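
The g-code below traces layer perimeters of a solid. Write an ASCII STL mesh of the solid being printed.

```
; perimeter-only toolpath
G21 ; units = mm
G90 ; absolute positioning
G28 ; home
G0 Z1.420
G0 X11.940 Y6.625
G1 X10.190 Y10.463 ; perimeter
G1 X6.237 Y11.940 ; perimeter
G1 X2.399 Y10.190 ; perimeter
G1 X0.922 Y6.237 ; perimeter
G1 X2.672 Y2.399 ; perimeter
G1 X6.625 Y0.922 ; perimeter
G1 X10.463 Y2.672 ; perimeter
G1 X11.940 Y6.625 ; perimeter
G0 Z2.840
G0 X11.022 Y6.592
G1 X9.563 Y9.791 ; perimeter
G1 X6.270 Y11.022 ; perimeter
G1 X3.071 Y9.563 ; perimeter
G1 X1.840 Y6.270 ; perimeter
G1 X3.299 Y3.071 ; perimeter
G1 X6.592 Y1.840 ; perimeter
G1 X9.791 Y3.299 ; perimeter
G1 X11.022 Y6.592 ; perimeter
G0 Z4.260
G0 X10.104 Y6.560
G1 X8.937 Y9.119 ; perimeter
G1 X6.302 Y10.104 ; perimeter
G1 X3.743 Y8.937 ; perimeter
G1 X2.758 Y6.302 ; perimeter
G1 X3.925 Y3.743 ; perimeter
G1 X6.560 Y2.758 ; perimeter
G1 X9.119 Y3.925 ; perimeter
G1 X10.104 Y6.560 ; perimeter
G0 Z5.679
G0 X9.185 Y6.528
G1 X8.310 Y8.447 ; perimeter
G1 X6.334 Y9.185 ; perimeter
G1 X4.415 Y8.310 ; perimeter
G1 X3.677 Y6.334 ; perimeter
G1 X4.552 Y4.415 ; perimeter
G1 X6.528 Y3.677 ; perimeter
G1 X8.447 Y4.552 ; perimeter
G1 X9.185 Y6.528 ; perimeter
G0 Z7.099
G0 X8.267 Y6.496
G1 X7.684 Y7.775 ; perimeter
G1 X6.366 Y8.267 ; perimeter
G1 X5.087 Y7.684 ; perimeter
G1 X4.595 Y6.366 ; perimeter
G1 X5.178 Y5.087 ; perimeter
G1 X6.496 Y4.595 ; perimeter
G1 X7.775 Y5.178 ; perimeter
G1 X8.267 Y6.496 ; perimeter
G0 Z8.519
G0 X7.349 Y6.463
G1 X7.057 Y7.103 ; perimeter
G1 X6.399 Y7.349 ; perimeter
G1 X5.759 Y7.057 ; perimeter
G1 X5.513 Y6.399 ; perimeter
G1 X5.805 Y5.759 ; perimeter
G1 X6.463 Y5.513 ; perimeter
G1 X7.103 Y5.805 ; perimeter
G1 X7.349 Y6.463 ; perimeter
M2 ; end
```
solid part
  facet normal 0.0000 0.0000 -1.0000
    outer loop
      vertex 6.205 12.858 0.000
      vertex 10.816 11.135 0.000
      vertex 12.858 6.657 0.000
    endloop
  endfacet
  facet normal 0.0000 0.0000 -1.0000
    outer loop
      vertex 1.727 10.816 0.000
      vertex 6.205 12.858 0.000
      vertex 12.858 6.657 0.000
    endloop
  endfacet
  facet normal 0.0000 0.0000 -1.0000
    outer loop
      vertex 0.004 6.205 0.000
      vertex 1.727 10.816 0.000
      vertex 12.858 6.657 0.000
    endloop
  endfacet
  facet normal 0.0000 0.0000 -1.0000
    outer loop
      vertex 2.046 1.727 0.000
      vertex 0.004 6.205 0.000
      vertex 12.858 6.657 0.000
    endloop
  endfacet
  facet normal 0.0000 0.0000 -1.0000
    outer loop
      vertex 6.657 0.004 0.000
      vertex 2.046 1.727 0.000
      vertex 12.858 6.657 0.000
    endloop
  endfacet
  facet normal 0.0000 0.0000 -1.0000
    outer loop
      vertex 11.135 2.046 0.000
      vertex 6.657 0.004 0.000
      vertex 12.858 6.657 0.000
    endloop
  endfacet
  facet normal 0.7810 0.3561 0.5131
    outer loop
      vertex 12.858 6.657 0.000
      vertex 10.816 11.135 0.000
      vertex 6.431 6.431 9.939
    endloop
  endfacet
  facet normal 0.3004 0.8040 0.5131
    outer loop
      vertex 10.816 11.135 0.000
      vertex 6.205 12.858 0.000
      vertex 6.431 6.431 9.939
    endloop
  endfacet
  facet normal -0.3561 0.7810 0.5131
    outer loop
      vertex 6.205 12.858 0.000
      vertex 1.727 10.816 0.000
      vertex 6.431 6.431 9.939
    endloop
  endfacet
  facet normal -0.8040 0.3004 0.5131
    outer loop
      vertex 1.727 10.816 0.000
      vertex 0.004 6.205 0.000
      vertex 6.431 6.431 9.939
    endloop
  endfacet
  facet normal -0.7810 -0.3561 0.5131
    outer loop
      vertex 0.004 6.205 0.000
      vertex 2.046 1.727 0.000
      vertex 6.431 6.431 9.939
    endloop
  endfacet
  facet normal -0.3004 -0.8040 0.5131
    outer loop
      vertex 2.046 1.727 0.000
      vertex 6.657 0.004 0.000
      vertex 6.431 6.431 9.939
    endloop
  endfacet
  facet normal 0.3561 -0.7810 0.5131
    outer loop
      vertex 6.657 0.004 0.000
      vertex 11.135 2.046 0.000
      vertex 6.431 6.431 9.939
    endloop
  endfacet
  facet normal 0.8040 -0.3004 0.5131
    outer loop
      vertex 11.135 2.046 0.000
      vertex 12.858 6.657 0.000
      vertex 6.431 6.431 9.939
    endloop
  endfacet
endsolid part

The G0 Z moves step by Δz≈1.420 mm. The G1 loops shrink linearly with z, so the solid tapers from its base footprint up to z≈9.94. Closing with a flat bottom cap and the tapered top and triangulating gives 14 facets — a regular 8-sided pyramid, base circumscribed radius ≈ 6.43 mm, apex at z ≈ 9.94 mm.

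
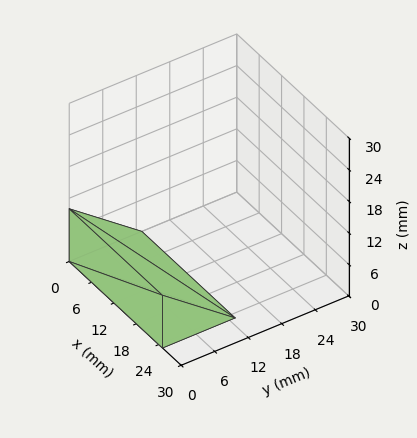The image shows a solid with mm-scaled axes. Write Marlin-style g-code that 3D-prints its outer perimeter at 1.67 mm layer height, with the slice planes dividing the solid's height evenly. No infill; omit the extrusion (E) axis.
Reading the render: the shape is a wedge (ramp): 25 × 13 mm base, rising to 10 mm along the y=0 edge and sloping linearly to z=0 at y=13 (dimensions read to the nearest mm from the axis ticks). For the g-code, the solid's height is divided into equal slices at the stated Δz and each level perimeter traced with G1 moves after a G0 lift.

; perimeter-only toolpath
G21 ; units = mm
G90 ; absolute positioning
G28 ; home
; layer 1
G0 Z1.67
G0 X0.00 Y0.00
G1 X25.00 Y0.00
G1 X25.00 Y10.83
G1 X0.00 Y10.83
G1 X0.00 Y0.00
; layer 2
G0 Z3.33
G0 X0.00 Y0.00
G1 X25.00 Y0.00
G1 X25.00 Y8.67
G1 X0.00 Y8.67
G1 X0.00 Y0.00
; layer 3
G0 Z5.00
G0 X0.00 Y0.00
G1 X25.00 Y0.00
G1 X25.00 Y6.50
G1 X0.00 Y6.50
G1 X0.00 Y0.00
; layer 4
G0 Z6.67
G0 X0.00 Y0.00
G1 X25.00 Y0.00
G1 X25.00 Y4.33
G1 X0.00 Y4.33
G1 X0.00 Y0.00
; layer 5
G0 Z8.33
G0 X0.00 Y0.00
G1 X25.00 Y0.00
G1 X25.00 Y2.17
G1 X0.00 Y2.17
G1 X0.00 Y0.00
M2 ; end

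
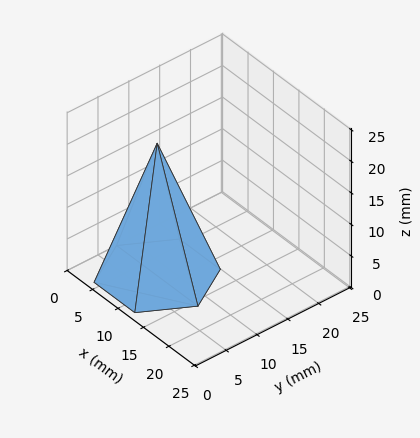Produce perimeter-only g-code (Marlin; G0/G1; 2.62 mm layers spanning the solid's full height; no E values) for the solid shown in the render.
Reading the render: the shape is a regular 6-sided pyramid, base circumscribed radius ≈ 8 mm, apex at z ≈ 21 mm (dimensions read to the nearest mm from the axis ticks). For the g-code, the solid's height is divided into equal slices at the stated Δz and each level perimeter traced with G1 moves after a G0 lift.

; perimeter-only toolpath
G21 ; units = mm
G90 ; absolute positioning
G28 ; home
; layer 1
G0 Z2.62
G0 X15.00 Y8.00
G1 X11.50 Y14.06
G1 X4.50 Y14.06
G1 X1.00 Y8.00
G1 X4.50 Y1.94
G1 X11.50 Y1.94
G1 X15.00 Y8.00
; layer 2
G0 Z5.25
G0 X14.00 Y8.00
G1 X11.00 Y13.20
G1 X5.00 Y13.20
G1 X2.00 Y8.00
G1 X5.00 Y2.80
G1 X11.00 Y2.80
G1 X14.00 Y8.00
; layer 3
G0 Z7.88
G0 X13.00 Y8.00
G1 X10.50 Y12.33
G1 X5.50 Y12.33
G1 X3.00 Y8.00
G1 X5.50 Y3.67
G1 X10.50 Y3.67
G1 X13.00 Y8.00
; layer 4
G0 Z10.50
G0 X12.00 Y8.00
G1 X10.00 Y11.46
G1 X6.00 Y11.46
G1 X4.00 Y8.00
G1 X6.00 Y4.54
G1 X10.00 Y4.54
G1 X12.00 Y8.00
; layer 5
G0 Z13.12
G0 X11.00 Y8.00
G1 X9.50 Y10.60
G1 X6.50 Y10.60
G1 X5.00 Y8.00
G1 X6.50 Y5.40
G1 X9.50 Y5.40
G1 X11.00 Y8.00
; layer 6
G0 Z15.75
G0 X10.00 Y8.00
G1 X9.00 Y9.73
G1 X7.00 Y9.73
G1 X6.00 Y8.00
G1 X7.00 Y6.27
G1 X9.00 Y6.27
G1 X10.00 Y8.00
; layer 7
G0 Z18.38
G0 X9.00 Y8.00
G1 X8.50 Y8.87
G1 X7.50 Y8.87
G1 X7.00 Y8.00
G1 X7.50 Y7.13
G1 X8.50 Y7.13
G1 X9.00 Y8.00
M2 ; end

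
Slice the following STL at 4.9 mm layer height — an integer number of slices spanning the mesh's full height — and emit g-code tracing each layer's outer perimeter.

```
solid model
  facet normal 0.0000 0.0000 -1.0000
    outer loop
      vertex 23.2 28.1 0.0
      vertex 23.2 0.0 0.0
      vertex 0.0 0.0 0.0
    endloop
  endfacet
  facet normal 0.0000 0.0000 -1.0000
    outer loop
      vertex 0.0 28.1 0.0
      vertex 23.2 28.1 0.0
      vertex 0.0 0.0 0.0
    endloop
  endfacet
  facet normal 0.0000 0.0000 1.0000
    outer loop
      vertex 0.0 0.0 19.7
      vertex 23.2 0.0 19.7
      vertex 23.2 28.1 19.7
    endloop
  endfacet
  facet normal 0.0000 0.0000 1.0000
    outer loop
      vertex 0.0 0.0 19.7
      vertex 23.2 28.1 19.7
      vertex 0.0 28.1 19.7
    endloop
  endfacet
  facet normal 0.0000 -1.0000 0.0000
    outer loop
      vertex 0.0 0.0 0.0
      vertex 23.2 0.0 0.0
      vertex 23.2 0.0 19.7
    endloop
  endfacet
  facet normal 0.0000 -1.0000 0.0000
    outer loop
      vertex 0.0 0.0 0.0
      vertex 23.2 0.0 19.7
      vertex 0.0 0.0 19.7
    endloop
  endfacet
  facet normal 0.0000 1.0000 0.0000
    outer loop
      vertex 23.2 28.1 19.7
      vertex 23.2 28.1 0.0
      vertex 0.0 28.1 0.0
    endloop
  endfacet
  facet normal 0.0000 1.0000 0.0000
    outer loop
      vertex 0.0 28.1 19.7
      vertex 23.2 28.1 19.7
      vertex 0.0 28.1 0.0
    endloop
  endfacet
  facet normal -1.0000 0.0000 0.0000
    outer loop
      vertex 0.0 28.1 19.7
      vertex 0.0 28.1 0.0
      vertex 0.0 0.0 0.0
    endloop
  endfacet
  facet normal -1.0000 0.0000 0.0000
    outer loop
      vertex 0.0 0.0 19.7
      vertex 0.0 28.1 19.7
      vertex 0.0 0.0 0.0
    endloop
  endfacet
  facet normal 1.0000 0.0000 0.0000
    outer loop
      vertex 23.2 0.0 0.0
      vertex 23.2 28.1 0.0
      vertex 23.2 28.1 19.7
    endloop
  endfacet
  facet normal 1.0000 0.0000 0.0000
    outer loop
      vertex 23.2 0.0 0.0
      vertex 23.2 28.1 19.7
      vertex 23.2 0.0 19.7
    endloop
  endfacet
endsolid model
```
; perimeter-only toolpath
G21 ; units = mm
G90 ; absolute positioning
G28 ; home
; layer 1
G0 Z4.9
G0 X0.0 Y0.0
G1 X23.2 Y0.0
G1 X23.2 Y28.1
G1 X0.0 Y28.1
G1 X0.0 Y0.0
; layer 2
G0 Z9.8
G0 X0.0 Y0.0
G1 X23.2 Y0.0
G1 X23.2 Y28.1
G1 X0.0 Y28.1
G1 X0.0 Y0.0
; layer 3
G0 Z14.8
G0 X0.0 Y0.0
G1 X23.2 Y0.0
G1 X23.2 Y28.1
G1 X0.0 Y28.1
G1 X0.0 Y0.0
; layer 4
G0 Z19.7
G0 X0.0 Y0.0
G1 X23.2 Y0.0
G1 X23.2 Y28.1
G1 X0.0 Y28.1
G1 X0.0 Y0.0
M2 ; end

The solid is a rectangular box, roughly 23.2 × 28.1 mm footprint and 19.7 mm tall. Slicing at Δz = 4.9 mm — 4 equal slices spanning the solid's height, so layer i sits at z = i·h/4 — gives 4 non-empty perimeters. Each is a 4-segment closed polygon; G0 lifts to the layer z and rapids to the start vertex, then G1 traces the edges.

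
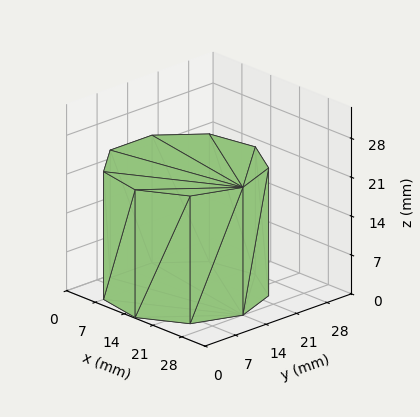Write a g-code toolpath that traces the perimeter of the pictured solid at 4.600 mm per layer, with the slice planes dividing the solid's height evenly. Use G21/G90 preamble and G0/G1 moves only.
Reading the render: the shape is a regular 9-sided prism (a cylinder approximated with 9 flat sides), circumscribed radius ≈ 14 mm, height ≈ 23 mm (dimensions read to the nearest mm from the axis ticks). For the g-code, the solid's height is divided into equal slices at the stated Δz and each level perimeter traced with G1 moves after a G0 lift.

; perimeter-only toolpath
G21 ; units = mm
G90 ; absolute positioning
G28 ; home
; layer 1
G0 Z4.600
G0 X28.000 Y14.000
G1 X24.725 Y22.999
G1 X16.431 Y27.787
G1 X7.000 Y26.124
G1 X0.844 Y18.788
G1 X0.844 Y9.212
G1 X7.000 Y1.876
G1 X16.431 Y0.213
G1 X24.725 Y5.001
G1 X28.000 Y14.000
; layer 2
G0 Z9.200
G0 X28.000 Y14.000
G1 X24.725 Y22.999
G1 X16.431 Y27.787
G1 X7.000 Y26.124
G1 X0.844 Y18.788
G1 X0.844 Y9.212
G1 X7.000 Y1.876
G1 X16.431 Y0.213
G1 X24.725 Y5.001
G1 X28.000 Y14.000
; layer 3
G0 Z13.800
G0 X28.000 Y14.000
G1 X24.725 Y22.999
G1 X16.431 Y27.787
G1 X7.000 Y26.124
G1 X0.844 Y18.788
G1 X0.844 Y9.212
G1 X7.000 Y1.876
G1 X16.431 Y0.213
G1 X24.725 Y5.001
G1 X28.000 Y14.000
; layer 4
G0 Z18.400
G0 X28.000 Y14.000
G1 X24.725 Y22.999
G1 X16.431 Y27.787
G1 X7.000 Y26.124
G1 X0.844 Y18.788
G1 X0.844 Y9.212
G1 X7.000 Y1.876
G1 X16.431 Y0.213
G1 X24.725 Y5.001
G1 X28.000 Y14.000
; layer 5
G0 Z23.000
G0 X28.000 Y14.000
G1 X24.725 Y22.999
G1 X16.431 Y27.787
G1 X7.000 Y26.124
G1 X0.844 Y18.788
G1 X0.844 Y9.212
G1 X7.000 Y1.876
G1 X16.431 Y0.213
G1 X24.725 Y5.001
G1 X28.000 Y14.000
M2 ; end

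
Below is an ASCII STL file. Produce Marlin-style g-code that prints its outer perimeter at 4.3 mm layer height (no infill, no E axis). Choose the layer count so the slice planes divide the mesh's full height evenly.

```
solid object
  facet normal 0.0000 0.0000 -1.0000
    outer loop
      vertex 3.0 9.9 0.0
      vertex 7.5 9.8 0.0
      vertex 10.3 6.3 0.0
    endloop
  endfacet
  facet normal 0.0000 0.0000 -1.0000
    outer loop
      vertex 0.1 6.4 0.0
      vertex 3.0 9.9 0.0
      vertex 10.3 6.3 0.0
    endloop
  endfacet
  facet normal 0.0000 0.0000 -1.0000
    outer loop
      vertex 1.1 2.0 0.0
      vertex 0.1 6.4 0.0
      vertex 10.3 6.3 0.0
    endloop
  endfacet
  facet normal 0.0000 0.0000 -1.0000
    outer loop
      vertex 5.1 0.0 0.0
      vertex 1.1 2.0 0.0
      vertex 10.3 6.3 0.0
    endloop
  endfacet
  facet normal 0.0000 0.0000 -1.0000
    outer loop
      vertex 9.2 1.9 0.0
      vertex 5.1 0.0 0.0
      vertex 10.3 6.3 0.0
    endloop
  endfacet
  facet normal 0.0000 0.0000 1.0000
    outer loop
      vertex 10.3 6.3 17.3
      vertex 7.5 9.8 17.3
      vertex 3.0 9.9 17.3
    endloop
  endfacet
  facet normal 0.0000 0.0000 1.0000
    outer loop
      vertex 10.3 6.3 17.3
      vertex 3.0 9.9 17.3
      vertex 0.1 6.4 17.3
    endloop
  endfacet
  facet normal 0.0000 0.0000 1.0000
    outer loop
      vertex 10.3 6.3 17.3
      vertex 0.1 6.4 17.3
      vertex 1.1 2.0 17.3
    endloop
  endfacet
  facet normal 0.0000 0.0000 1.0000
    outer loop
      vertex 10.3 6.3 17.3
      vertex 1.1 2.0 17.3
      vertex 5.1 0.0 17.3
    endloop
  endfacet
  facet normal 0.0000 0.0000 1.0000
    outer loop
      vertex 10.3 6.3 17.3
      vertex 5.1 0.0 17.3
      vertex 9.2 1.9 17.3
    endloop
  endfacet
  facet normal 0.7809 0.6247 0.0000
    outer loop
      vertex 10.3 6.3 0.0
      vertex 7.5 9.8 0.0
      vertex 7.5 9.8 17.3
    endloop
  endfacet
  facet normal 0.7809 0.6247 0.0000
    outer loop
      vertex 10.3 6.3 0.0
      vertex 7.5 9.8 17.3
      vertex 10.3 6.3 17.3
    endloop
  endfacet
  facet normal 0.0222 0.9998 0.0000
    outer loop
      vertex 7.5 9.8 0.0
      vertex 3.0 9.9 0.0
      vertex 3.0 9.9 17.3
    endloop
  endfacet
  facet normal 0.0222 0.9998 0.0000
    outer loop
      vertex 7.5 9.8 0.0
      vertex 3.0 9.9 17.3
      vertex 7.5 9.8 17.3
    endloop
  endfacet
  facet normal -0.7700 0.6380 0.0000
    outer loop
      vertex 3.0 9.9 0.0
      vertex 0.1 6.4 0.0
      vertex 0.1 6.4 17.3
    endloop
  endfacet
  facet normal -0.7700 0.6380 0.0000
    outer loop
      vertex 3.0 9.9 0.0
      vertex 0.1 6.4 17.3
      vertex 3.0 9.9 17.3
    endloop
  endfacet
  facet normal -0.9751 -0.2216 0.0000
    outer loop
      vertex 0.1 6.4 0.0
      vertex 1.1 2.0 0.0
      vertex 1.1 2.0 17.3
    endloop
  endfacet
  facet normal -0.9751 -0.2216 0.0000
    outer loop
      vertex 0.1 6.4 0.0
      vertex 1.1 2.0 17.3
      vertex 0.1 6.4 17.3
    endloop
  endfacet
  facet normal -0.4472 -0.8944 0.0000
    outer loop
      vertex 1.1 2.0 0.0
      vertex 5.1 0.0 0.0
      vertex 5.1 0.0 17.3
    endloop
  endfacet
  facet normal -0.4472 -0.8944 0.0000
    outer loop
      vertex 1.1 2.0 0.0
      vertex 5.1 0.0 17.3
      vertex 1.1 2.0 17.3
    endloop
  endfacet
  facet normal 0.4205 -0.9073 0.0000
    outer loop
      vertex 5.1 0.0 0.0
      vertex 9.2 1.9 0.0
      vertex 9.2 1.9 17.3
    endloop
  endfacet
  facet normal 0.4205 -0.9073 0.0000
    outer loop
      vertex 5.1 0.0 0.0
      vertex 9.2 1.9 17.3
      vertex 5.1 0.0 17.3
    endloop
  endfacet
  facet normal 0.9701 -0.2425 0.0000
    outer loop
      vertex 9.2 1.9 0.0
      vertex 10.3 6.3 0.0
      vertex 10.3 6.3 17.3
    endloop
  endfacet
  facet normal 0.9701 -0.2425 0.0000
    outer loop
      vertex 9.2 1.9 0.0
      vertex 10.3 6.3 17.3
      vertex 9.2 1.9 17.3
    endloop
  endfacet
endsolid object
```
; perimeter-only toolpath
G21 ; units = mm
G90 ; absolute positioning
G28 ; home
; layer 1
G0 Z4.3
G0 X10.3 Y6.3
G1 X7.5 Y9.8
G1 X3.0 Y9.9
G1 X0.1 Y6.4
G1 X1.1 Y2.0
G1 X5.1 Y0.0
G1 X9.2 Y1.9
G1 X10.3 Y6.3
; layer 2
G0 Z8.7
G0 X10.3 Y6.3
G1 X7.5 Y9.8
G1 X3.0 Y9.9
G1 X0.1 Y6.4
G1 X1.1 Y2.0
G1 X5.1 Y0.0
G1 X9.2 Y1.9
G1 X10.3 Y6.3
; layer 3
G0 Z13.0
G0 X10.3 Y6.3
G1 X7.5 Y9.8
G1 X3.0 Y9.9
G1 X0.1 Y6.4
G1 X1.1 Y2.0
G1 X5.1 Y0.0
G1 X9.2 Y1.9
G1 X10.3 Y6.3
; layer 4
G0 Z17.3
G0 X10.3 Y6.3
G1 X7.5 Y9.8
G1 X3.0 Y9.9
G1 X0.1 Y6.4
G1 X1.1 Y2.0
G1 X5.1 Y0.0
G1 X9.2 Y1.9
G1 X10.3 Y6.3
M2 ; end

The solid is a regular 7-sided prism (a cylinder approximated with 7 flat sides), circumscribed radius ≈ 5.2 mm, height ≈ 17.3 mm. Slicing at Δz = 4.3 mm — 4 equal slices spanning the solid's height, so layer i sits at z = i·h/4 — gives 4 non-empty perimeters. Each is a 7-segment closed polygon; G0 lifts to the layer z and rapids to the start vertex, then G1 traces the edges.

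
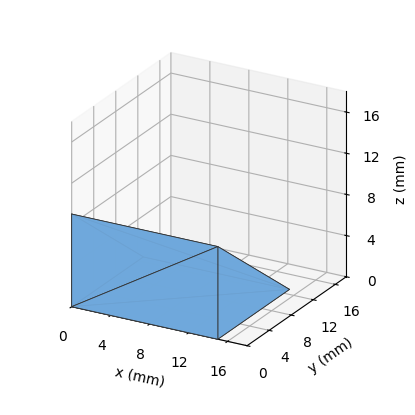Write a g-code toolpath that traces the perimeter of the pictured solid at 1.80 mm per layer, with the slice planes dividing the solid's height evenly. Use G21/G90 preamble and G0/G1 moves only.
Reading the render: the shape is a wedge (ramp): 15 × 13 mm base, rising to 9 mm along the y=0 edge and sloping linearly to z=0 at y=13 (dimensions read to the nearest mm from the axis ticks). For the g-code, the solid's height is divided into equal slices at the stated Δz and each level perimeter traced with G1 moves after a G0 lift.

; perimeter-only toolpath
G21 ; units = mm
G90 ; absolute positioning
G28 ; home
; layer 1
G0 Z1.80
G0 X0.00 Y0.00
G1 X15.00 Y0.00
G1 X15.00 Y10.40
G1 X0.00 Y10.40
G1 X0.00 Y0.00
; layer 2
G0 Z3.60
G0 X0.00 Y0.00
G1 X15.00 Y0.00
G1 X15.00 Y7.80
G1 X0.00 Y7.80
G1 X0.00 Y0.00
; layer 3
G0 Z5.40
G0 X0.00 Y0.00
G1 X15.00 Y0.00
G1 X15.00 Y5.20
G1 X0.00 Y5.20
G1 X0.00 Y0.00
; layer 4
G0 Z7.20
G0 X0.00 Y0.00
G1 X15.00 Y0.00
G1 X15.00 Y2.60
G1 X0.00 Y2.60
G1 X0.00 Y0.00
M2 ; end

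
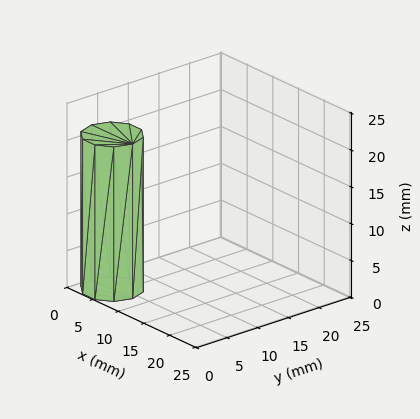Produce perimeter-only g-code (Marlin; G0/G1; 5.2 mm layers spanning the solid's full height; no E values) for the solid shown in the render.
Reading the render: the shape is a regular 10-sided prism (a cylinder approximated with 10 flat sides), circumscribed radius ≈ 4 mm, height ≈ 21 mm (dimensions read to the nearest mm from the axis ticks). For the g-code, the solid's height is divided into equal slices at the stated Δz and each level perimeter traced with G1 moves after a G0 lift.

; perimeter-only toolpath
G21 ; units = mm
G90 ; absolute positioning
G28 ; home
; layer 1
G0 Z5.2
G0 X8.0 Y4.0
G1 X7.2 Y6.4
G1 X5.2 Y7.8
G1 X2.8 Y7.8
G1 X0.8 Y6.4
G1 X0.0 Y4.0
G1 X0.8 Y1.6
G1 X2.8 Y0.2
G1 X5.2 Y0.2
G1 X7.2 Y1.6
G1 X8.0 Y4.0
; layer 2
G0 Z10.5
G0 X8.0 Y4.0
G1 X7.2 Y6.4
G1 X5.2 Y7.8
G1 X2.8 Y7.8
G1 X0.8 Y6.4
G1 X0.0 Y4.0
G1 X0.8 Y1.6
G1 X2.8 Y0.2
G1 X5.2 Y0.2
G1 X7.2 Y1.6
G1 X8.0 Y4.0
; layer 3
G0 Z15.8
G0 X8.0 Y4.0
G1 X7.2 Y6.4
G1 X5.2 Y7.8
G1 X2.8 Y7.8
G1 X0.8 Y6.4
G1 X0.0 Y4.0
G1 X0.8 Y1.6
G1 X2.8 Y0.2
G1 X5.2 Y0.2
G1 X7.2 Y1.6
G1 X8.0 Y4.0
; layer 4
G0 Z21.0
G0 X8.0 Y4.0
G1 X7.2 Y6.4
G1 X5.2 Y7.8
G1 X2.8 Y7.8
G1 X0.8 Y6.4
G1 X0.0 Y4.0
G1 X0.8 Y1.6
G1 X2.8 Y0.2
G1 X5.2 Y0.2
G1 X7.2 Y1.6
G1 X8.0 Y4.0
M2 ; end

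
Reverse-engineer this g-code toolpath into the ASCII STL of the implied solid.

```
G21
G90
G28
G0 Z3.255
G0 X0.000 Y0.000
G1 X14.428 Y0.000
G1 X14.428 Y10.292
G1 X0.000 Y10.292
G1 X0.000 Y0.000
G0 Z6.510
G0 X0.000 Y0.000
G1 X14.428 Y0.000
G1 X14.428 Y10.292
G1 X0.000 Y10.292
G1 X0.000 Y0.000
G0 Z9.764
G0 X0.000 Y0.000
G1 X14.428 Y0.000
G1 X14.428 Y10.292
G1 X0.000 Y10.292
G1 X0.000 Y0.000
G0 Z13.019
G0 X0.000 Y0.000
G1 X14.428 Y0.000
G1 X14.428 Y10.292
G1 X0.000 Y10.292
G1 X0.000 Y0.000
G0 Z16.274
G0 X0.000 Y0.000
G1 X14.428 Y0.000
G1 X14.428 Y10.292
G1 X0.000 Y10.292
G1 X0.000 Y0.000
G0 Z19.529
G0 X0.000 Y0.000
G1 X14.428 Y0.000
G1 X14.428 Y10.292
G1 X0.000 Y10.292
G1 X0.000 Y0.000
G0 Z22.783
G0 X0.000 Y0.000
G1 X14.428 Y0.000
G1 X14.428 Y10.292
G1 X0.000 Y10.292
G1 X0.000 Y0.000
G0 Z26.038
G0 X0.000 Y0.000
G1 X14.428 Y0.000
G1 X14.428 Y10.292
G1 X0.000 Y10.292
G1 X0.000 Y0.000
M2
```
solid part
  facet normal 0.0000 0.0000 -1.0000
    outer loop
      vertex 14.428 10.292 0.000
      vertex 14.428 0.000 0.000
      vertex 0.000 0.000 0.000
    endloop
  endfacet
  facet normal 0.0000 0.0000 -1.0000
    outer loop
      vertex 0.000 10.292 0.000
      vertex 14.428 10.292 0.000
      vertex 0.000 0.000 0.000
    endloop
  endfacet
  facet normal 0.0000 0.0000 1.0000
    outer loop
      vertex 0.000 0.000 26.038
      vertex 14.428 0.000 26.038
      vertex 14.428 10.292 26.038
    endloop
  endfacet
  facet normal 0.0000 0.0000 1.0000
    outer loop
      vertex 0.000 0.000 26.038
      vertex 14.428 10.292 26.038
      vertex 0.000 10.292 26.038
    endloop
  endfacet
  facet normal 0.0000 -1.0000 0.0000
    outer loop
      vertex 0.000 0.000 0.000
      vertex 14.428 0.000 0.000
      vertex 14.428 0.000 26.038
    endloop
  endfacet
  facet normal 0.0000 -1.0000 0.0000
    outer loop
      vertex 0.000 0.000 0.000
      vertex 14.428 0.000 26.038
      vertex 0.000 0.000 26.038
    endloop
  endfacet
  facet normal 0.0000 1.0000 0.0000
    outer loop
      vertex 14.428 10.292 26.038
      vertex 14.428 10.292 0.000
      vertex 0.000 10.292 0.000
    endloop
  endfacet
  facet normal 0.0000 1.0000 0.0000
    outer loop
      vertex 0.000 10.292 26.038
      vertex 14.428 10.292 26.038
      vertex 0.000 10.292 0.000
    endloop
  endfacet
  facet normal -1.0000 0.0000 0.0000
    outer loop
      vertex 0.000 10.292 26.038
      vertex 0.000 10.292 0.000
      vertex 0.000 0.000 0.000
    endloop
  endfacet
  facet normal -1.0000 0.0000 0.0000
    outer loop
      vertex 0.000 0.000 26.038
      vertex 0.000 10.292 26.038
      vertex 0.000 0.000 0.000
    endloop
  endfacet
  facet normal 1.0000 0.0000 0.0000
    outer loop
      vertex 14.428 0.000 0.000
      vertex 14.428 10.292 0.000
      vertex 14.428 10.292 26.038
    endloop
  endfacet
  facet normal 1.0000 0.0000 0.0000
    outer loop
      vertex 14.428 0.000 0.000
      vertex 14.428 10.292 26.038
      vertex 14.428 0.000 26.038
    endloop
  endfacet
endsolid part

The G0 Z moves step by Δz≈3.255 mm. Every layer's G1 loop is the same polygon, so the solid is a straight extrusion of it from z=0 to z≈26. Closing with flat bottom and top caps and triangulating gives 12 facets — a rectangular box, roughly 14.4 × 10.3 mm footprint and 26 mm tall.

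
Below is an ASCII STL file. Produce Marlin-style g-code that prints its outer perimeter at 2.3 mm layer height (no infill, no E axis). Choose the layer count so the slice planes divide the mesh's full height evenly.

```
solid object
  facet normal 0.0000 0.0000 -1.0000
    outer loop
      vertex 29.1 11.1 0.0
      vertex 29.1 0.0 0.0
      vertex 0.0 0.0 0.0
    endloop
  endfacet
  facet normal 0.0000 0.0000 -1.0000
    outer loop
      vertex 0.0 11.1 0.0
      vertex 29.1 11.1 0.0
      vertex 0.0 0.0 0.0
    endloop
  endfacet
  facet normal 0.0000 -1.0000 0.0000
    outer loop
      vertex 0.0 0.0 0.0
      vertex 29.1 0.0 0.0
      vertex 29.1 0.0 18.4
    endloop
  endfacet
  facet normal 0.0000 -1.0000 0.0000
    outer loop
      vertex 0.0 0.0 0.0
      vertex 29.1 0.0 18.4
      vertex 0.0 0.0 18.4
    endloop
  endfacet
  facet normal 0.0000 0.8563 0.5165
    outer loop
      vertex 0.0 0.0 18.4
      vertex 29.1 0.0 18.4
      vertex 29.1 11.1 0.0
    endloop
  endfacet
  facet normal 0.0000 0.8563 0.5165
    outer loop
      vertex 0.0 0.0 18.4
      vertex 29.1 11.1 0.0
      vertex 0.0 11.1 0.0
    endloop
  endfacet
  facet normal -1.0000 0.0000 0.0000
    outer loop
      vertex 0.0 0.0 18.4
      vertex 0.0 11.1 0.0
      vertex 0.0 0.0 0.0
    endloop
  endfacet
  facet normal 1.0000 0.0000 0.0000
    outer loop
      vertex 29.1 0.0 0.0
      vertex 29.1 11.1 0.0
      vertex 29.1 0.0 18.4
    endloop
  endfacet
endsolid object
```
; perimeter-only toolpath
G21 ; units = mm
G90 ; absolute positioning
G28 ; home
; layer 1
G0 Z2.3
G0 X0.0 Y0.0
G1 X29.1 Y0.0
G1 X29.1 Y9.7
G1 X0.0 Y9.7
G1 X0.0 Y0.0
; layer 2
G0 Z4.6
G0 X0.0 Y0.0
G1 X29.1 Y0.0
G1 X29.1 Y8.3
G1 X0.0 Y8.3
G1 X0.0 Y0.0
; layer 3
G0 Z6.9
G0 X0.0 Y0.0
G1 X29.1 Y0.0
G1 X29.1 Y6.9
G1 X0.0 Y6.9
G1 X0.0 Y0.0
; layer 4
G0 Z9.2
G0 X0.0 Y0.0
G1 X29.1 Y0.0
G1 X29.1 Y5.5
G1 X0.0 Y5.5
G1 X0.0 Y0.0
; layer 5
G0 Z11.5
G0 X0.0 Y0.0
G1 X29.1 Y0.0
G1 X29.1 Y4.2
G1 X0.0 Y4.2
G1 X0.0 Y0.0
; layer 6
G0 Z13.8
G0 X0.0 Y0.0
G1 X29.1 Y0.0
G1 X29.1 Y2.8
G1 X0.0 Y2.8
G1 X0.0 Y0.0
; layer 7
G0 Z16.1
G0 X0.0 Y0.0
G1 X29.1 Y0.0
G1 X29.1 Y1.4
G1 X0.0 Y1.4
G1 X0.0 Y0.0
M2 ; end

The solid is a wedge (ramp): 29.1 × 11.1 mm base, rising to 18.4 mm along the y=0 edge and sloping linearly to z=0 at y=11.1. Slicing at Δz = 2.3 mm — 8 equal slices spanning the solid's height, so layer i sits at z = i·h/8 — gives 7 non-empty perimeters. Each is a 4-segment closed polygon; G0 lifts to the layer z and rapids to the start vertex, then G1 traces the edges. The cross-section shrinks linearly with z (the slice at the apex is degenerate and omitted).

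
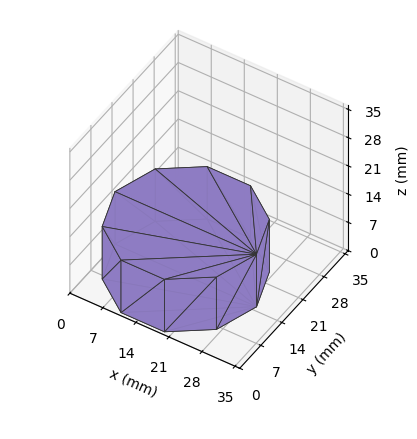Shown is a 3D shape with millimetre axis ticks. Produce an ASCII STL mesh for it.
Reading the render: the shape is a regular 10-sided prism (a cylinder approximated with 10 flat sides), circumscribed radius ≈ 15 mm, height ≈ 13 mm (dimensions read to the nearest mm from the axis ticks). For the STL, each face is triangulated and given an outward normal.

solid part
  facet normal 0.0000 0.0000 -1.0000
    outer loop
      vertex 19.6 29.3 0.0
      vertex 27.1 23.8 0.0
      vertex 30.0 15.0 0.0
    endloop
  endfacet
  facet normal 0.0000 0.0000 -1.0000
    outer loop
      vertex 10.4 29.3 0.0
      vertex 19.6 29.3 0.0
      vertex 30.0 15.0 0.0
    endloop
  endfacet
  facet normal 0.0000 0.0000 -1.0000
    outer loop
      vertex 2.9 23.8 0.0
      vertex 10.4 29.3 0.0
      vertex 30.0 15.0 0.0
    endloop
  endfacet
  facet normal 0.0000 0.0000 -1.0000
    outer loop
      vertex 0.0 15.0 0.0
      vertex 2.9 23.8 0.0
      vertex 30.0 15.0 0.0
    endloop
  endfacet
  facet normal 0.0000 0.0000 -1.0000
    outer loop
      vertex 2.9 6.2 0.0
      vertex 0.0 15.0 0.0
      vertex 30.0 15.0 0.0
    endloop
  endfacet
  facet normal 0.0000 0.0000 -1.0000
    outer loop
      vertex 10.4 0.7 0.0
      vertex 2.9 6.2 0.0
      vertex 30.0 15.0 0.0
    endloop
  endfacet
  facet normal 0.0000 0.0000 -1.0000
    outer loop
      vertex 19.6 0.7 0.0
      vertex 10.4 0.7 0.0
      vertex 30.0 15.0 0.0
    endloop
  endfacet
  facet normal 0.0000 0.0000 -1.0000
    outer loop
      vertex 27.1 6.2 0.0
      vertex 19.6 0.7 0.0
      vertex 30.0 15.0 0.0
    endloop
  endfacet
  facet normal 0.0000 0.0000 1.0000
    outer loop
      vertex 30.0 15.0 13.0
      vertex 27.1 23.8 13.0
      vertex 19.6 29.3 13.0
    endloop
  endfacet
  facet normal 0.0000 0.0000 1.0000
    outer loop
      vertex 30.0 15.0 13.0
      vertex 19.6 29.3 13.0
      vertex 10.4 29.3 13.0
    endloop
  endfacet
  facet normal 0.0000 0.0000 1.0000
    outer loop
      vertex 30.0 15.0 13.0
      vertex 10.4 29.3 13.0
      vertex 2.9 23.8 13.0
    endloop
  endfacet
  facet normal 0.0000 0.0000 1.0000
    outer loop
      vertex 30.0 15.0 13.0
      vertex 2.9 23.8 13.0
      vertex 0.0 15.0 13.0
    endloop
  endfacet
  facet normal 0.0000 0.0000 1.0000
    outer loop
      vertex 30.0 15.0 13.0
      vertex 0.0 15.0 13.0
      vertex 2.9 6.2 13.0
    endloop
  endfacet
  facet normal 0.0000 0.0000 1.0000
    outer loop
      vertex 30.0 15.0 13.0
      vertex 2.9 6.2 13.0
      vertex 10.4 0.7 13.0
    endloop
  endfacet
  facet normal 0.0000 0.0000 1.0000
    outer loop
      vertex 30.0 15.0 13.0
      vertex 10.4 0.7 13.0
      vertex 19.6 0.7 13.0
    endloop
  endfacet
  facet normal 0.0000 0.0000 1.0000
    outer loop
      vertex 30.0 15.0 13.0
      vertex 19.6 0.7 13.0
      vertex 27.1 6.2 13.0
    endloop
  endfacet
  facet normal 0.9498 0.3130 0.0000
    outer loop
      vertex 30.0 15.0 0.0
      vertex 27.1 23.8 0.0
      vertex 27.1 23.8 13.0
    endloop
  endfacet
  facet normal 0.9498 0.3130 0.0000
    outer loop
      vertex 30.0 15.0 0.0
      vertex 27.1 23.8 13.0
      vertex 30.0 15.0 13.0
    endloop
  endfacet
  facet normal 0.5914 0.8064 0.0000
    outer loop
      vertex 27.1 23.8 0.0
      vertex 19.6 29.3 0.0
      vertex 19.6 29.3 13.0
    endloop
  endfacet
  facet normal 0.5914 0.8064 0.0000
    outer loop
      vertex 27.1 23.8 0.0
      vertex 19.6 29.3 13.0
      vertex 27.1 23.8 13.0
    endloop
  endfacet
  facet normal 0.0000 1.0000 0.0000
    outer loop
      vertex 19.6 29.3 0.0
      vertex 10.4 29.3 0.0
      vertex 10.4 29.3 13.0
    endloop
  endfacet
  facet normal 0.0000 1.0000 0.0000
    outer loop
      vertex 19.6 29.3 0.0
      vertex 10.4 29.3 13.0
      vertex 19.6 29.3 13.0
    endloop
  endfacet
  facet normal -0.5914 0.8064 0.0000
    outer loop
      vertex 10.4 29.3 0.0
      vertex 2.9 23.8 0.0
      vertex 2.9 23.8 13.0
    endloop
  endfacet
  facet normal -0.5914 0.8064 0.0000
    outer loop
      vertex 10.4 29.3 0.0
      vertex 2.9 23.8 13.0
      vertex 10.4 29.3 13.0
    endloop
  endfacet
  facet normal -0.9498 0.3130 0.0000
    outer loop
      vertex 2.9 23.8 0.0
      vertex 0.0 15.0 0.0
      vertex 0.0 15.0 13.0
    endloop
  endfacet
  facet normal -0.9498 0.3130 0.0000
    outer loop
      vertex 2.9 23.8 0.0
      vertex 0.0 15.0 13.0
      vertex 2.9 23.8 13.0
    endloop
  endfacet
  facet normal -0.9498 -0.3130 0.0000
    outer loop
      vertex 0.0 15.0 0.0
      vertex 2.9 6.2 0.0
      vertex 2.9 6.2 13.0
    endloop
  endfacet
  facet normal -0.9498 -0.3130 0.0000
    outer loop
      vertex 0.0 15.0 0.0
      vertex 2.9 6.2 13.0
      vertex 0.0 15.0 13.0
    endloop
  endfacet
  facet normal -0.5914 -0.8064 0.0000
    outer loop
      vertex 2.9 6.2 0.0
      vertex 10.4 0.7 0.0
      vertex 10.4 0.7 13.0
    endloop
  endfacet
  facet normal -0.5914 -0.8064 0.0000
    outer loop
      vertex 2.9 6.2 0.0
      vertex 10.4 0.7 13.0
      vertex 2.9 6.2 13.0
    endloop
  endfacet
  facet normal 0.0000 -1.0000 0.0000
    outer loop
      vertex 10.4 0.7 0.0
      vertex 19.6 0.7 0.0
      vertex 19.6 0.7 13.0
    endloop
  endfacet
  facet normal 0.0000 -1.0000 0.0000
    outer loop
      vertex 10.4 0.7 0.0
      vertex 19.6 0.7 13.0
      vertex 10.4 0.7 13.0
    endloop
  endfacet
  facet normal 0.5914 -0.8064 0.0000
    outer loop
      vertex 19.6 0.7 0.0
      vertex 27.1 6.2 0.0
      vertex 27.1 6.2 13.0
    endloop
  endfacet
  facet normal 0.5914 -0.8064 0.0000
    outer loop
      vertex 19.6 0.7 0.0
      vertex 27.1 6.2 13.0
      vertex 19.6 0.7 13.0
    endloop
  endfacet
  facet normal 0.9498 -0.3130 0.0000
    outer loop
      vertex 27.1 6.2 0.0
      vertex 30.0 15.0 0.0
      vertex 30.0 15.0 13.0
    endloop
  endfacet
  facet normal 0.9498 -0.3130 0.0000
    outer loop
      vertex 27.1 6.2 0.0
      vertex 30.0 15.0 13.0
      vertex 27.1 6.2 13.0
    endloop
  endfacet
endsolid part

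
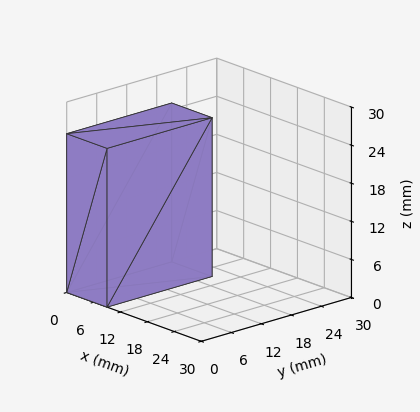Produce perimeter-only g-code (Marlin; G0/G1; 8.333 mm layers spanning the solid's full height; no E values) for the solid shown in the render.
Reading the render: the shape is a rectangular box, roughly 9 × 21 mm footprint and 25 mm tall (dimensions read to the nearest mm from the axis ticks). For the g-code, the solid's height is divided into equal slices at the stated Δz and each level perimeter traced with G1 moves after a G0 lift.

; perimeter-only toolpath
G21 ; units = mm
G90 ; absolute positioning
G28 ; home
; layer 1
G0 Z8.333
G0 X0.000 Y0.000
G1 X9.000 Y0.000
G1 X9.000 Y21.000
G1 X0.000 Y21.000
G1 X0.000 Y0.000
; layer 2
G0 Z16.667
G0 X0.000 Y0.000
G1 X9.000 Y0.000
G1 X9.000 Y21.000
G1 X0.000 Y21.000
G1 X0.000 Y0.000
; layer 3
G0 Z25.000
G0 X0.000 Y0.000
G1 X9.000 Y0.000
G1 X9.000 Y21.000
G1 X0.000 Y21.000
G1 X0.000 Y0.000
M2 ; end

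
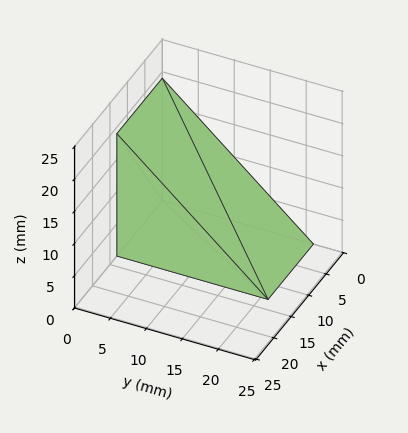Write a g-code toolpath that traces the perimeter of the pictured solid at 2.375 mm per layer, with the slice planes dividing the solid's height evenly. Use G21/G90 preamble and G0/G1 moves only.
Reading the render: the shape is a wedge (ramp): 13 × 21 mm base, rising to 19 mm along the y=0 edge and sloping linearly to z=0 at y=21 (dimensions read to the nearest mm from the axis ticks). For the g-code, the solid's height is divided into equal slices at the stated Δz and each level perimeter traced with G1 moves after a G0 lift.

; perimeter-only toolpath
G21 ; units = mm
G90 ; absolute positioning
G28 ; home
; layer 1
G0 Z2.375
G0 X0.000 Y0.000
G1 X13.000 Y0.000
G1 X13.000 Y18.375
G1 X0.000 Y18.375
G1 X0.000 Y0.000
; layer 2
G0 Z4.750
G0 X0.000 Y0.000
G1 X13.000 Y0.000
G1 X13.000 Y15.750
G1 X0.000 Y15.750
G1 X0.000 Y0.000
; layer 3
G0 Z7.125
G0 X0.000 Y0.000
G1 X13.000 Y0.000
G1 X13.000 Y13.125
G1 X0.000 Y13.125
G1 X0.000 Y0.000
; layer 4
G0 Z9.500
G0 X0.000 Y0.000
G1 X13.000 Y0.000
G1 X13.000 Y10.500
G1 X0.000 Y10.500
G1 X0.000 Y0.000
; layer 5
G0 Z11.875
G0 X0.000 Y0.000
G1 X13.000 Y0.000
G1 X13.000 Y7.875
G1 X0.000 Y7.875
G1 X0.000 Y0.000
; layer 6
G0 Z14.250
G0 X0.000 Y0.000
G1 X13.000 Y0.000
G1 X13.000 Y5.250
G1 X0.000 Y5.250
G1 X0.000 Y0.000
; layer 7
G0 Z16.625
G0 X0.000 Y0.000
G1 X13.000 Y0.000
G1 X13.000 Y2.625
G1 X0.000 Y2.625
G1 X0.000 Y0.000
M2 ; end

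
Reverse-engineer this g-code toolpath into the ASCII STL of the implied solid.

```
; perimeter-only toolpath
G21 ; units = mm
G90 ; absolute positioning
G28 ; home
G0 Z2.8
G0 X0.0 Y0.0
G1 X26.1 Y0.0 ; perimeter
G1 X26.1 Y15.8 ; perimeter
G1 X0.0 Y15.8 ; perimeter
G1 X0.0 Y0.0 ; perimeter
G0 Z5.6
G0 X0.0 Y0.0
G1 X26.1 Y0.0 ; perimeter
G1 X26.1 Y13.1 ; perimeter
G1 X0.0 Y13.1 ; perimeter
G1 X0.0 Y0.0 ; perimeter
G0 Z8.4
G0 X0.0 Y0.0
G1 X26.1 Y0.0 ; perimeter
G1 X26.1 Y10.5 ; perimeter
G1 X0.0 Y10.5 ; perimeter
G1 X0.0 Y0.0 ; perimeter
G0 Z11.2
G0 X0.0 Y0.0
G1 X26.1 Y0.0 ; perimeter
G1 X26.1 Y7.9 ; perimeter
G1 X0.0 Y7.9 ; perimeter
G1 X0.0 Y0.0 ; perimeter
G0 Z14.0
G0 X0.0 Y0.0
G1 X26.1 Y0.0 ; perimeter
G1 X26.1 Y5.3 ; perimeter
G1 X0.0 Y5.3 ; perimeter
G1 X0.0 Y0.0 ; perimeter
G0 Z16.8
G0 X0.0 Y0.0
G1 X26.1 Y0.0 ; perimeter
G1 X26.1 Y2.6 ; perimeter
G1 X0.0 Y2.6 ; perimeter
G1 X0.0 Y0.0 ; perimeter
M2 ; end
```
solid part
  facet normal 0.0000 0.0000 -1.0000
    outer loop
      vertex 26.1 18.4 0.0
      vertex 26.1 0.0 0.0
      vertex 0.0 0.0 0.0
    endloop
  endfacet
  facet normal 0.0000 0.0000 -1.0000
    outer loop
      vertex 0.0 18.4 0.0
      vertex 26.1 18.4 0.0
      vertex 0.0 0.0 0.0
    endloop
  endfacet
  facet normal 0.0000 -1.0000 0.0000
    outer loop
      vertex 0.0 0.0 0.0
      vertex 26.1 0.0 0.0
      vertex 26.1 0.0 19.6
    endloop
  endfacet
  facet normal 0.0000 -1.0000 0.0000
    outer loop
      vertex 0.0 0.0 0.0
      vertex 26.1 0.0 19.6
      vertex 0.0 0.0 19.6
    endloop
  endfacet
  facet normal 0.0000 0.7291 0.6844
    outer loop
      vertex 0.0 0.0 19.6
      vertex 26.1 0.0 19.6
      vertex 26.1 18.4 0.0
    endloop
  endfacet
  facet normal 0.0000 0.7291 0.6844
    outer loop
      vertex 0.0 0.0 19.6
      vertex 26.1 18.4 0.0
      vertex 0.0 18.4 0.0
    endloop
  endfacet
  facet normal -1.0000 0.0000 0.0000
    outer loop
      vertex 0.0 0.0 19.6
      vertex 0.0 18.4 0.0
      vertex 0.0 0.0 0.0
    endloop
  endfacet
  facet normal 1.0000 0.0000 0.0000
    outer loop
      vertex 26.1 0.0 0.0
      vertex 26.1 18.4 0.0
      vertex 26.1 0.0 19.6
    endloop
  endfacet
endsolid part

The G0 Z moves step by Δz≈2.8 mm. The G1 loops shrink linearly with z, so the solid tapers from its base footprint up to z≈19.6. Closing with a flat bottom cap and the tapered top and triangulating gives 8 facets — a wedge (ramp): 26.1 × 18.4 mm base, rising to 19.6 mm along the y=0 edge and sloping linearly to z=0 at y=18.4.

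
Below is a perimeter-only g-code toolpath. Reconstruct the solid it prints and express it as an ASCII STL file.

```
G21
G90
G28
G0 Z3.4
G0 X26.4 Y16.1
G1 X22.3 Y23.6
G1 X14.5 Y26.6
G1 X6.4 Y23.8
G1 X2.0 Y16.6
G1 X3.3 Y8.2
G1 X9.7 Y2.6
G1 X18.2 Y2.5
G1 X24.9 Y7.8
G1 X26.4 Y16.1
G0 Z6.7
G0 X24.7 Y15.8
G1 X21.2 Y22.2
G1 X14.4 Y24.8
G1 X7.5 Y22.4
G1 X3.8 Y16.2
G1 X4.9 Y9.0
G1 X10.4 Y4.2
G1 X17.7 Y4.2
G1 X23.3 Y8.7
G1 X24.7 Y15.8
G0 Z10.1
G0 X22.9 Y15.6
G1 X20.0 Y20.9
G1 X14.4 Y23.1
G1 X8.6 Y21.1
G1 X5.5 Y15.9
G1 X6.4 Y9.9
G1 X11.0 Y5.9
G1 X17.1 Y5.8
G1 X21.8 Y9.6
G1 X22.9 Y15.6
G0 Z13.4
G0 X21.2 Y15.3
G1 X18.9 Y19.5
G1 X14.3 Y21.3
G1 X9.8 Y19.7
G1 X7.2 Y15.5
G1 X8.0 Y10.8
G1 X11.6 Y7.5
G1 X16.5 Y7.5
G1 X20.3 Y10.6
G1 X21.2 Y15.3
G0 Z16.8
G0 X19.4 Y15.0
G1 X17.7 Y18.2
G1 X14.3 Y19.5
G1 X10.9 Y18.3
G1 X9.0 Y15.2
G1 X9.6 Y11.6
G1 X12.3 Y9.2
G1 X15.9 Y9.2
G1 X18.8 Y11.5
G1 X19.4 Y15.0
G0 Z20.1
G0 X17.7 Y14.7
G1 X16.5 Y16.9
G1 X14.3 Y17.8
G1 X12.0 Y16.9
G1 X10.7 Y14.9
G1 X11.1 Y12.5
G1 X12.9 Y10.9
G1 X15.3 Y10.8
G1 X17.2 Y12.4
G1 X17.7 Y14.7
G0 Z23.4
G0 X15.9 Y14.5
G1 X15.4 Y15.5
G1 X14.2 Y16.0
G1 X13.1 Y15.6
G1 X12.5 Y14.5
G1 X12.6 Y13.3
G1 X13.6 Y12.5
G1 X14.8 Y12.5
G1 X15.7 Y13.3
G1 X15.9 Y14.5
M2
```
solid part
  facet normal 0.0000 0.0000 -1.0000
    outer loop
      vertex 14.5 28.4 0.0
      vertex 23.5 24.9 0.0
      vertex 28.2 16.4 0.0
    endloop
  endfacet
  facet normal 0.0000 0.0000 -1.0000
    outer loop
      vertex 5.3 25.2 0.0
      vertex 14.5 28.4 0.0
      vertex 28.2 16.4 0.0
    endloop
  endfacet
  facet normal 0.0000 0.0000 -1.0000
    outer loop
      vertex 0.3 16.9 0.0
      vertex 5.3 25.2 0.0
      vertex 28.2 16.4 0.0
    endloop
  endfacet
  facet normal 0.0000 0.0000 -1.0000
    outer loop
      vertex 1.8 7.3 0.0
      vertex 0.3 16.9 0.0
      vertex 28.2 16.4 0.0
    endloop
  endfacet
  facet normal 0.0000 0.0000 -1.0000
    outer loop
      vertex 9.1 0.9 0.0
      vertex 1.8 7.3 0.0
      vertex 28.2 16.4 0.0
    endloop
  endfacet
  facet normal 0.0000 0.0000 -1.0000
    outer loop
      vertex 18.8 0.8 0.0
      vertex 9.1 0.9 0.0
      vertex 28.2 16.4 0.0
    endloop
  endfacet
  facet normal 0.0000 0.0000 -1.0000
    outer loop
      vertex 26.4 6.9 0.0
      vertex 18.8 0.8 0.0
      vertex 28.2 16.4 0.0
    endloop
  endfacet
  facet normal 0.7837 0.4333 0.4450
    outer loop
      vertex 28.2 16.4 0.0
      vertex 23.5 24.9 0.0
      vertex 14.2 14.2 26.8
    endloop
  endfacet
  facet normal 0.3245 0.8343 0.4457
    outer loop
      vertex 23.5 24.9 0.0
      vertex 14.5 28.4 0.0
      vertex 14.2 14.2 26.8
    endloop
  endfacet
  facet normal -0.2942 0.8459 0.4449
    outer loop
      vertex 14.5 28.4 0.0
      vertex 5.3 25.2 0.0
      vertex 14.2 14.2 26.8
    endloop
  endfacet
  facet normal -0.7673 0.4622 0.4445
    outer loop
      vertex 5.3 25.2 0.0
      vertex 0.3 16.9 0.0
      vertex 14.2 14.2 26.8
    endloop
  endfacet
  facet normal -0.8848 -0.1383 0.4450
    outer loop
      vertex 0.3 16.9 0.0
      vertex 1.8 7.3 0.0
      vertex 14.2 14.2 26.8
    endloop
  endfacet
  facet normal -0.5900 -0.6729 0.4462
    outer loop
      vertex 1.8 7.3 0.0
      vertex 9.1 0.9 0.0
      vertex 14.2 14.2 26.8
    endloop
  endfacet
  facet normal -0.0092 -0.8950 0.4459
    outer loop
      vertex 9.1 0.9 0.0
      vertex 18.8 0.8 0.0
      vertex 14.2 14.2 26.8
    endloop
  endfacet
  facet normal 0.5605 -0.6983 0.4453
    outer loop
      vertex 18.8 0.8 0.0
      vertex 26.4 6.9 0.0
      vertex 14.2 14.2 26.8
    endloop
  endfacet
  facet normal 0.8795 -0.1666 0.4458
    outer loop
      vertex 26.4 6.9 0.0
      vertex 28.2 16.4 0.0
      vertex 14.2 14.2 26.8
    endloop
  endfacet
endsolid part

The G0 Z moves step by Δz≈3.4 mm. The G1 loops shrink linearly with z, so the solid tapers from its base footprint up to z≈26.8. Closing with a flat bottom cap and the tapered top and triangulating gives 16 facets — a regular 9-sided pyramid, base circumscribed radius ≈ 14.2 mm, apex at z ≈ 26.8 mm.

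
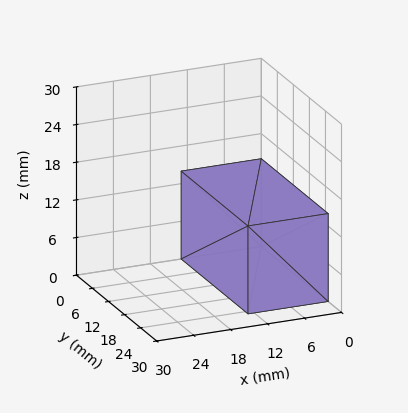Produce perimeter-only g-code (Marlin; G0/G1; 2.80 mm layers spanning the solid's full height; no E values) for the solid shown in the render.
Reading the render: the shape is a rectangular box, roughly 13 × 25 mm footprint and 14 mm tall (dimensions read to the nearest mm from the axis ticks). For the g-code, the solid's height is divided into equal slices at the stated Δz and each level perimeter traced with G1 moves after a G0 lift.

; perimeter-only toolpath
G21 ; units = mm
G90 ; absolute positioning
G28 ; home
; layer 1
G0 Z2.80
G0 X0.00 Y0.00
G1 X13.00 Y0.00
G1 X13.00 Y25.00
G1 X0.00 Y25.00
G1 X0.00 Y0.00
; layer 2
G0 Z5.60
G0 X0.00 Y0.00
G1 X13.00 Y0.00
G1 X13.00 Y25.00
G1 X0.00 Y25.00
G1 X0.00 Y0.00
; layer 3
G0 Z8.40
G0 X0.00 Y0.00
G1 X13.00 Y0.00
G1 X13.00 Y25.00
G1 X0.00 Y25.00
G1 X0.00 Y0.00
; layer 4
G0 Z11.20
G0 X0.00 Y0.00
G1 X13.00 Y0.00
G1 X13.00 Y25.00
G1 X0.00 Y25.00
G1 X0.00 Y0.00
; layer 5
G0 Z14.00
G0 X0.00 Y0.00
G1 X13.00 Y0.00
G1 X13.00 Y25.00
G1 X0.00 Y25.00
G1 X0.00 Y0.00
M2 ; end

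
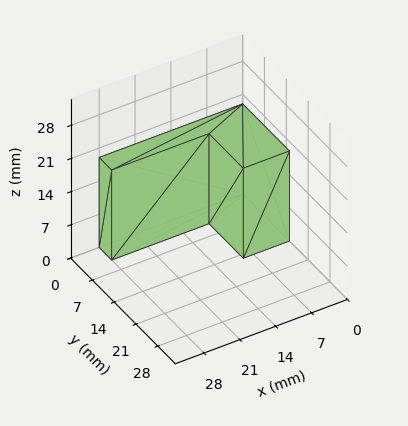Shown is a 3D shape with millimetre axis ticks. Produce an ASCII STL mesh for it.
Reading the render: the shape is an L-shaped prism: outer 28 × 15 mm, arm thicknesses ≈ 4 mm (horizontal) and 9 mm (vertical), extruded 19 mm in z (dimensions read to the nearest mm from the axis ticks). For the STL, each face is triangulated and given an outward normal.

solid part
  facet normal 0.0000 0.0000 -1.0000
    outer loop
      vertex 28.0 4.0 0.0
      vertex 28.0 0.0 0.0
      vertex 0.0 0.0 0.0
    endloop
  endfacet
  facet normal 0.0000 0.0000 -1.0000
    outer loop
      vertex 9.0 4.0 0.0
      vertex 28.0 4.0 0.0
      vertex 0.0 0.0 0.0
    endloop
  endfacet
  facet normal 0.0000 0.0000 -1.0000
    outer loop
      vertex 9.0 15.0 0.0
      vertex 9.0 4.0 0.0
      vertex 0.0 0.0 0.0
    endloop
  endfacet
  facet normal 0.0000 0.0000 -1.0000
    outer loop
      vertex 0.0 15.0 0.0
      vertex 9.0 15.0 0.0
      vertex 0.0 0.0 0.0
    endloop
  endfacet
  facet normal 0.0000 0.0000 1.0000
    outer loop
      vertex 0.0 0.0 19.0
      vertex 28.0 0.0 19.0
      vertex 28.0 4.0 19.0
    endloop
  endfacet
  facet normal 0.0000 0.0000 1.0000
    outer loop
      vertex 0.0 0.0 19.0
      vertex 28.0 4.0 19.0
      vertex 9.0 4.0 19.0
    endloop
  endfacet
  facet normal 0.0000 0.0000 1.0000
    outer loop
      vertex 0.0 0.0 19.0
      vertex 9.0 4.0 19.0
      vertex 9.0 15.0 19.0
    endloop
  endfacet
  facet normal 0.0000 0.0000 1.0000
    outer loop
      vertex 0.0 0.0 19.0
      vertex 9.0 15.0 19.0
      vertex 0.0 15.0 19.0
    endloop
  endfacet
  facet normal 0.0000 -1.0000 0.0000
    outer loop
      vertex 0.0 0.0 0.0
      vertex 28.0 0.0 0.0
      vertex 28.0 0.0 19.0
    endloop
  endfacet
  facet normal 0.0000 -1.0000 0.0000
    outer loop
      vertex 0.0 0.0 0.0
      vertex 28.0 0.0 19.0
      vertex 0.0 0.0 19.0
    endloop
  endfacet
  facet normal 1.0000 0.0000 0.0000
    outer loop
      vertex 28.0 0.0 0.0
      vertex 28.0 4.0 0.0
      vertex 28.0 4.0 19.0
    endloop
  endfacet
  facet normal 1.0000 0.0000 0.0000
    outer loop
      vertex 28.0 0.0 0.0
      vertex 28.0 4.0 19.0
      vertex 28.0 0.0 19.0
    endloop
  endfacet
  facet normal 0.0000 1.0000 0.0000
    outer loop
      vertex 28.0 4.0 0.0
      vertex 9.0 4.0 0.0
      vertex 9.0 4.0 19.0
    endloop
  endfacet
  facet normal 0.0000 1.0000 0.0000
    outer loop
      vertex 28.0 4.0 0.0
      vertex 9.0 4.0 19.0
      vertex 28.0 4.0 19.0
    endloop
  endfacet
  facet normal 1.0000 0.0000 0.0000
    outer loop
      vertex 9.0 4.0 0.0
      vertex 9.0 15.0 0.0
      vertex 9.0 15.0 19.0
    endloop
  endfacet
  facet normal 1.0000 0.0000 0.0000
    outer loop
      vertex 9.0 4.0 0.0
      vertex 9.0 15.0 19.0
      vertex 9.0 4.0 19.0
    endloop
  endfacet
  facet normal 0.0000 1.0000 0.0000
    outer loop
      vertex 9.0 15.0 0.0
      vertex 0.0 15.0 0.0
      vertex 0.0 15.0 19.0
    endloop
  endfacet
  facet normal 0.0000 1.0000 0.0000
    outer loop
      vertex 9.0 15.0 0.0
      vertex 0.0 15.0 19.0
      vertex 9.0 15.0 19.0
    endloop
  endfacet
  facet normal -1.0000 0.0000 0.0000
    outer loop
      vertex 0.0 15.0 0.0
      vertex 0.0 0.0 0.0
      vertex 0.0 0.0 19.0
    endloop
  endfacet
  facet normal -1.0000 0.0000 0.0000
    outer loop
      vertex 0.0 15.0 0.0
      vertex 0.0 0.0 19.0
      vertex 0.0 15.0 19.0
    endloop
  endfacet
endsolid part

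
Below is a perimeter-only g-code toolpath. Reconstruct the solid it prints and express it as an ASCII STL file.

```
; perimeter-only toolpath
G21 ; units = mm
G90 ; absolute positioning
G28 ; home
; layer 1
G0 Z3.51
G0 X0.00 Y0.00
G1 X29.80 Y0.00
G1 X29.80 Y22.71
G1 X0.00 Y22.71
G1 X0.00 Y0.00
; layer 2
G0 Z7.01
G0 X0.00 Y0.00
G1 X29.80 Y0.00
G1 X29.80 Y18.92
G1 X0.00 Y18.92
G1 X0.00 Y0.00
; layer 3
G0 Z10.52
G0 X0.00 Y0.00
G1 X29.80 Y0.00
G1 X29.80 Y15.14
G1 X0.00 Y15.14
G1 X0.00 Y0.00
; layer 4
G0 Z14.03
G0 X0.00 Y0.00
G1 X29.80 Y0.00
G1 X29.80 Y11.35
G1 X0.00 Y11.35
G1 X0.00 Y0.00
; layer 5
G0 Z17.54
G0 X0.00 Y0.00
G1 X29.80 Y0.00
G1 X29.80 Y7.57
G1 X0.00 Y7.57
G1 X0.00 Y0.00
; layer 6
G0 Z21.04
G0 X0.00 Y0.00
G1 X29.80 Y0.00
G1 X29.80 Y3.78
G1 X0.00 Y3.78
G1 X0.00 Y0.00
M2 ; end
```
solid part
  facet normal 0.0000 0.0000 -1.0000
    outer loop
      vertex 29.80 26.49 0.00
      vertex 29.80 0.00 0.00
      vertex 0.00 0.00 0.00
    endloop
  endfacet
  facet normal 0.0000 0.0000 -1.0000
    outer loop
      vertex 0.00 26.49 0.00
      vertex 29.80 26.49 0.00
      vertex 0.00 0.00 0.00
    endloop
  endfacet
  facet normal 0.0000 -1.0000 0.0000
    outer loop
      vertex 0.00 0.00 0.00
      vertex 29.80 0.00 0.00
      vertex 29.80 0.00 24.55
    endloop
  endfacet
  facet normal 0.0000 -1.0000 0.0000
    outer loop
      vertex 0.00 0.00 0.00
      vertex 29.80 0.00 24.55
      vertex 0.00 0.00 24.55
    endloop
  endfacet
  facet normal 0.0000 0.6797 0.7335
    outer loop
      vertex 0.00 0.00 24.55
      vertex 29.80 0.00 24.55
      vertex 29.80 26.49 0.00
    endloop
  endfacet
  facet normal 0.0000 0.6797 0.7335
    outer loop
      vertex 0.00 0.00 24.55
      vertex 29.80 26.49 0.00
      vertex 0.00 26.49 0.00
    endloop
  endfacet
  facet normal -1.0000 0.0000 0.0000
    outer loop
      vertex 0.00 0.00 24.55
      vertex 0.00 26.49 0.00
      vertex 0.00 0.00 0.00
    endloop
  endfacet
  facet normal 1.0000 0.0000 0.0000
    outer loop
      vertex 29.80 0.00 0.00
      vertex 29.80 26.49 0.00
      vertex 29.80 0.00 24.55
    endloop
  endfacet
endsolid part

The G0 Z moves step by Δz≈3.51 mm. The G1 loops shrink linearly with z, so the solid tapers from its base footprint up to z≈24.6. Closing with a flat bottom cap and the tapered top and triangulating gives 8 facets — a wedge (ramp): 29.8 × 26.5 mm base, rising to 24.6 mm along the y=0 edge and sloping linearly to z=0 at y=26.5.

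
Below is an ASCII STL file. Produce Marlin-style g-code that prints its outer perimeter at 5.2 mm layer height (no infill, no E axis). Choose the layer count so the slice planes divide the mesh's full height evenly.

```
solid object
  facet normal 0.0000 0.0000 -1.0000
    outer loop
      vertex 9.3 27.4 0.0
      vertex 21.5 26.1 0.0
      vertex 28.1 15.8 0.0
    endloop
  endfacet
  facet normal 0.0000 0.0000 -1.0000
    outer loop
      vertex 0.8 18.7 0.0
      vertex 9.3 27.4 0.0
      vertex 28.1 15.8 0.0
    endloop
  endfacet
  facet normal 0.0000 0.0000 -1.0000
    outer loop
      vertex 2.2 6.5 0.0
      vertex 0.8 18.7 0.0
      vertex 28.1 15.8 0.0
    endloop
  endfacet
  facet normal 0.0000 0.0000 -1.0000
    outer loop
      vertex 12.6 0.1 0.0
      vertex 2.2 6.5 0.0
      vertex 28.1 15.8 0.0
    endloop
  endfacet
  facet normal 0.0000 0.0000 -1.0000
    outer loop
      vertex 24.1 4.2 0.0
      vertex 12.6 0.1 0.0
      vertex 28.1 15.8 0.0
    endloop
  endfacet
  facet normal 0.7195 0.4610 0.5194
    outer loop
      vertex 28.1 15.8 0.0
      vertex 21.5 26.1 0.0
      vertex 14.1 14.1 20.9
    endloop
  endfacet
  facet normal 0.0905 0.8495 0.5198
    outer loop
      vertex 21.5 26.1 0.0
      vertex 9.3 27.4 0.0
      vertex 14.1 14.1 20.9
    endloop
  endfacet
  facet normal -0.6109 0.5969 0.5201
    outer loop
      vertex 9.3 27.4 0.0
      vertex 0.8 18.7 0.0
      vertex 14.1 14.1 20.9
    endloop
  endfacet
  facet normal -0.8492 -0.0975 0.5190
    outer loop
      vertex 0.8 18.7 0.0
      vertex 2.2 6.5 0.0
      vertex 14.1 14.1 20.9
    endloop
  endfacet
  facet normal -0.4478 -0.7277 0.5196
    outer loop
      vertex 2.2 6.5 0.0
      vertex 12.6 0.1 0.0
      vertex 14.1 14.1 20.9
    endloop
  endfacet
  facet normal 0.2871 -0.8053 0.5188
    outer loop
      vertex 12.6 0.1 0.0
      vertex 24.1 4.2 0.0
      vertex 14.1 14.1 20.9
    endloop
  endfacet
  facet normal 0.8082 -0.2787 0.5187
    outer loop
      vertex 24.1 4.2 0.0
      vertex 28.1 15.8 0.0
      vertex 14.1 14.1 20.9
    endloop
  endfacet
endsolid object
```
; perimeter-only toolpath
G21 ; units = mm
G90 ; absolute positioning
G28 ; home
; layer 1
G0 Z5.2
G0 X24.6 Y15.4
G1 X19.6 Y23.1
G1 X10.5 Y24.1
G1 X4.1 Y17.5
G1 X5.2 Y8.4
G1 X13.0 Y3.6
G1 X21.6 Y6.7
G1 X24.6 Y15.4
; layer 2
G0 Z10.4
G0 X21.1 Y14.9
G1 X17.8 Y20.1
G1 X11.7 Y20.8
G1 X7.5 Y16.4
G1 X8.2 Y10.3
G1 X13.3 Y7.1
G1 X19.1 Y9.2
G1 X21.1 Y14.9
; layer 3
G0 Z15.7
G0 X17.6 Y14.5
G1 X15.9 Y17.1
G1 X12.9 Y17.4
G1 X10.8 Y15.2
G1 X11.1 Y12.2
G1 X13.7 Y10.6
G1 X16.6 Y11.6
G1 X17.6 Y14.5
M2 ; end

The solid is a regular 7-sided pyramid, base circumscribed radius ≈ 14.1 mm, apex at z ≈ 20.9 mm. Slicing at Δz = 5.2 mm — 4 equal slices spanning the solid's height, so layer i sits at z = i·h/4 — gives 3 non-empty perimeters. Each is a 7-segment closed polygon; G0 lifts to the layer z and rapids to the start vertex, then G1 traces the edges. The cross-section shrinks linearly with z (the slice at the apex is degenerate and omitted).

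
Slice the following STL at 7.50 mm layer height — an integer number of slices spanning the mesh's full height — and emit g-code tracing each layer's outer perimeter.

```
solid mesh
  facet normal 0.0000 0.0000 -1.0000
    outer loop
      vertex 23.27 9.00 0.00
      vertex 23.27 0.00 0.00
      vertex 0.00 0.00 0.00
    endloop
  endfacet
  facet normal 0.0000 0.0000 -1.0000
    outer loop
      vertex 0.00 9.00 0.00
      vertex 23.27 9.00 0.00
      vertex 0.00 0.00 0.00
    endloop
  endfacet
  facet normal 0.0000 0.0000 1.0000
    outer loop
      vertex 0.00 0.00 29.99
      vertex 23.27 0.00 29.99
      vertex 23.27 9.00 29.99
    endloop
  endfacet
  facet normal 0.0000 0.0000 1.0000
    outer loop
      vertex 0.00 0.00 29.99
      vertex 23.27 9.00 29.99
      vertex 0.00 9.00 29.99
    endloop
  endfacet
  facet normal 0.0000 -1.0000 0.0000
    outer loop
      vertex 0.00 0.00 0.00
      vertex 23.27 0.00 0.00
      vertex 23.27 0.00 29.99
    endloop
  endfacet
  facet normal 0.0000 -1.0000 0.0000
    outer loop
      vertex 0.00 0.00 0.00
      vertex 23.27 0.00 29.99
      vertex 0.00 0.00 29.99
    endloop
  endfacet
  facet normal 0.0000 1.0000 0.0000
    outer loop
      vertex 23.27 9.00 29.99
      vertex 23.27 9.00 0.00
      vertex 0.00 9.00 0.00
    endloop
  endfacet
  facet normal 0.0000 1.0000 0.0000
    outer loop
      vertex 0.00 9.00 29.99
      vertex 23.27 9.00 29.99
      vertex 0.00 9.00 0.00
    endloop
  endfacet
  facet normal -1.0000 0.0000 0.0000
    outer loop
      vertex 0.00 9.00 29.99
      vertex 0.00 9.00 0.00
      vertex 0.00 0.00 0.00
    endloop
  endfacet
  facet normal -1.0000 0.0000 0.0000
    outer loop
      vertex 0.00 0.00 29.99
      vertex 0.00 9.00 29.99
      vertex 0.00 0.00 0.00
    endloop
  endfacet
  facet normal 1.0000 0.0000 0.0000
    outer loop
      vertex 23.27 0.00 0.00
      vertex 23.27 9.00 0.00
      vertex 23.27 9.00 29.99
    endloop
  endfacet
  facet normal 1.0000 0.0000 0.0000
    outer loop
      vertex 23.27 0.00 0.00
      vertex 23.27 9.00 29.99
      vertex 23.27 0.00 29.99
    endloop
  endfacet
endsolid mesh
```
; perimeter-only toolpath
G21 ; units = mm
G90 ; absolute positioning
G28 ; home
; layer 1
G0 Z7.50
G0 X0.00 Y0.00
G1 X23.27 Y0.00
G1 X23.27 Y9.00
G1 X0.00 Y9.00
G1 X0.00 Y0.00
; layer 2
G0 Z14.99
G0 X0.00 Y0.00
G1 X23.27 Y0.00
G1 X23.27 Y9.00
G1 X0.00 Y9.00
G1 X0.00 Y0.00
; layer 3
G0 Z22.49
G0 X0.00 Y0.00
G1 X23.27 Y0.00
G1 X23.27 Y9.00
G1 X0.00 Y9.00
G1 X0.00 Y0.00
; layer 4
G0 Z29.99
G0 X0.00 Y0.00
G1 X23.27 Y0.00
G1 X23.27 Y9.00
G1 X0.00 Y9.00
G1 X0.00 Y0.00
M2 ; end

The solid is a rectangular box, roughly 23.3 × 9 mm footprint and 30 mm tall. Slicing at Δz = 7.50 mm — 4 equal slices spanning the solid's height, so layer i sits at z = i·h/4 — gives 4 non-empty perimeters. Each is a 4-segment closed polygon; G0 lifts to the layer z and rapids to the start vertex, then G1 traces the edges.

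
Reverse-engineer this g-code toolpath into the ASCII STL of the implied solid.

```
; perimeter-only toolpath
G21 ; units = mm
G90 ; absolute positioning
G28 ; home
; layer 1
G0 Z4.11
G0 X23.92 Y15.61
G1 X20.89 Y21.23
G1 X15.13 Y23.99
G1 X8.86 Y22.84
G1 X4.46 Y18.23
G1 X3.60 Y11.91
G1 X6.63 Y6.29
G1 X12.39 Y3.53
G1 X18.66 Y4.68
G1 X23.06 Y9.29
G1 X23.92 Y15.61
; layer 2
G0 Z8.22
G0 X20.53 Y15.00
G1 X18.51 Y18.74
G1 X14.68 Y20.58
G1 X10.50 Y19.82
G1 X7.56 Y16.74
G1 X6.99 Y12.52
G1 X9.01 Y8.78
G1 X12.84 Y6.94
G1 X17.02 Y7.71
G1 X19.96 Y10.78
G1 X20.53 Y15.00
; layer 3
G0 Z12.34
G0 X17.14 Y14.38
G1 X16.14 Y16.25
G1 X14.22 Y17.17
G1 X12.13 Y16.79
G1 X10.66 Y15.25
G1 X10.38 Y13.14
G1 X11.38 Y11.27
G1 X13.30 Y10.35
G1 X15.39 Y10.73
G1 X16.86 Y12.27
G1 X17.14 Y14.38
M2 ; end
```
solid part
  facet normal 0.0000 0.0000 -1.0000
    outer loop
      vertex 15.59 27.40 0.00
      vertex 23.26 23.72 0.00
      vertex 27.30 16.23 0.00
    endloop
  endfacet
  facet normal 0.0000 0.0000 -1.0000
    outer loop
      vertex 7.23 25.87 0.00
      vertex 15.59 27.40 0.00
      vertex 27.30 16.23 0.00
    endloop
  endfacet
  facet normal 0.0000 0.0000 -1.0000
    outer loop
      vertex 1.36 19.72 0.00
      vertex 7.23 25.87 0.00
      vertex 27.30 16.23 0.00
    endloop
  endfacet
  facet normal 0.0000 0.0000 -1.0000
    outer loop
      vertex 0.22 11.29 0.00
      vertex 1.36 19.72 0.00
      vertex 27.30 16.23 0.00
    endloop
  endfacet
  facet normal 0.0000 0.0000 -1.0000
    outer loop
      vertex 4.26 3.80 0.00
      vertex 0.22 11.29 0.00
      vertex 27.30 16.23 0.00
    endloop
  endfacet
  facet normal 0.0000 0.0000 -1.0000
    outer loop
      vertex 11.93 0.12 0.00
      vertex 4.26 3.80 0.00
      vertex 27.30 16.23 0.00
    endloop
  endfacet
  facet normal 0.0000 0.0000 -1.0000
    outer loop
      vertex 20.29 1.65 0.00
      vertex 11.93 0.12 0.00
      vertex 27.30 16.23 0.00
    endloop
  endfacet
  facet normal 0.0000 0.0000 -1.0000
    outer loop
      vertex 26.16 7.80 0.00
      vertex 20.29 1.65 0.00
      vertex 27.30 16.23 0.00
    endloop
  endfacet
  facet normal 0.6887 0.3715 0.6226
    outer loop
      vertex 27.30 16.23 0.00
      vertex 23.26 23.72 0.00
      vertex 13.76 13.76 16.45
    endloop
  endfacet
  facet normal 0.3385 0.7055 0.6226
    outer loop
      vertex 23.26 23.72 0.00
      vertex 15.59 27.40 0.00
      vertex 13.76 13.76 16.45
    endloop
  endfacet
  facet normal -0.1409 0.7698 0.6226
    outer loop
      vertex 15.59 27.40 0.00
      vertex 7.23 25.87 0.00
      vertex 13.76 13.76 16.45
    endloop
  endfacet
  facet normal -0.5661 0.5403 0.6225
    outer loop
      vertex 7.23 25.87 0.00
      vertex 1.36 19.72 0.00
      vertex 13.76 13.76 16.45
    endloop
  endfacet
  facet normal -0.7755 0.1049 0.6226
    outer loop
      vertex 1.36 19.72 0.00
      vertex 0.22 11.29 0.00
      vertex 13.76 13.76 16.45
    endloop
  endfacet
  facet normal -0.6887 -0.3715 0.6226
    outer loop
      vertex 0.22 11.29 0.00
      vertex 4.26 3.80 0.00
      vertex 13.76 13.76 16.45
    endloop
  endfacet
  facet normal -0.3385 -0.7055 0.6226
    outer loop
      vertex 4.26 3.80 0.00
      vertex 11.93 0.12 0.00
      vertex 13.76 13.76 16.45
    endloop
  endfacet
  facet normal 0.1409 -0.7698 0.6226
    outer loop
      vertex 11.93 0.12 0.00
      vertex 20.29 1.65 0.00
      vertex 13.76 13.76 16.45
    endloop
  endfacet
  facet normal 0.5661 -0.5403 0.6225
    outer loop
      vertex 20.29 1.65 0.00
      vertex 26.16 7.80 0.00
      vertex 13.76 13.76 16.45
    endloop
  endfacet
  facet normal 0.7755 -0.1049 0.6226
    outer loop
      vertex 26.16 7.80 0.00
      vertex 27.30 16.23 0.00
      vertex 13.76 13.76 16.45
    endloop
  endfacet
endsolid part

The G0 Z moves step by Δz≈4.11 mm. The G1 loops shrink linearly with z, so the solid tapers from its base footprint up to z≈16.4. Closing with a flat bottom cap and the tapered top and triangulating gives 18 facets — a regular 10-sided pyramid, base circumscribed radius ≈ 13.8 mm, apex at z ≈ 16.4 mm.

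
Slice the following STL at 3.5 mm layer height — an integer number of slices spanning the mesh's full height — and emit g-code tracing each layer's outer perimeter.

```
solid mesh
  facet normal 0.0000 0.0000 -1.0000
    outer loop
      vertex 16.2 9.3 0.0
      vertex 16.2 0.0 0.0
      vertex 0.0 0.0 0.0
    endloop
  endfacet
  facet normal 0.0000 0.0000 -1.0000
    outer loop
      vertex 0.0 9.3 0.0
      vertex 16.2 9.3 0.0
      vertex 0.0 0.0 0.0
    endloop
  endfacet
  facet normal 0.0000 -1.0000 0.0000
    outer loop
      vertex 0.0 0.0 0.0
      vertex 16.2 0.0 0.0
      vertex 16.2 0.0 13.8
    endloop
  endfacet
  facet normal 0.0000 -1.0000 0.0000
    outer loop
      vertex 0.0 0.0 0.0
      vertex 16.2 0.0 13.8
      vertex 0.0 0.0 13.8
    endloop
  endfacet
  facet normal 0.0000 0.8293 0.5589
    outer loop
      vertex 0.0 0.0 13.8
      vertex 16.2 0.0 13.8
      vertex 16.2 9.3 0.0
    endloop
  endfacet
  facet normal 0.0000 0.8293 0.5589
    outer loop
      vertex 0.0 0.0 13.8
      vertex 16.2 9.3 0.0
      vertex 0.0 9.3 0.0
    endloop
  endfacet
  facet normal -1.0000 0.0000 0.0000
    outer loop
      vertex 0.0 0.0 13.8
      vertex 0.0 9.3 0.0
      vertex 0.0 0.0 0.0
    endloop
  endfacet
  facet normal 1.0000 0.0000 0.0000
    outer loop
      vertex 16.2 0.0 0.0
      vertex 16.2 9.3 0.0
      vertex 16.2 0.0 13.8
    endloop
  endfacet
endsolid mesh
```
; perimeter-only toolpath
G21 ; units = mm
G90 ; absolute positioning
G28 ; home
; layer 1
G0 Z3.5
G0 X0.0 Y0.0
G1 X16.2 Y0.0
G1 X16.2 Y7.0
G1 X0.0 Y7.0
G1 X0.0 Y0.0
; layer 2
G0 Z6.9
G0 X0.0 Y0.0
G1 X16.2 Y0.0
G1 X16.2 Y4.7
G1 X0.0 Y4.7
G1 X0.0 Y0.0
; layer 3
G0 Z10.4
G0 X0.0 Y0.0
G1 X16.2 Y0.0
G1 X16.2 Y2.3
G1 X0.0 Y2.3
G1 X0.0 Y0.0
M2 ; end

The solid is a wedge (ramp): 16.2 × 9.3 mm base, rising to 13.8 mm along the y=0 edge and sloping linearly to z=0 at y=9.3. Slicing at Δz = 3.5 mm — 4 equal slices spanning the solid's height, so layer i sits at z = i·h/4 — gives 3 non-empty perimeters. Each is a 4-segment closed polygon; G0 lifts to the layer z and rapids to the start vertex, then G1 traces the edges. The cross-section shrinks linearly with z (the slice at the apex is degenerate and omitted).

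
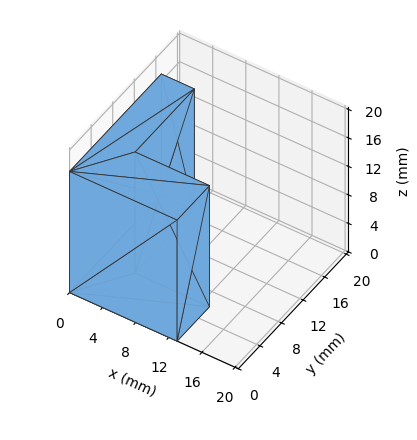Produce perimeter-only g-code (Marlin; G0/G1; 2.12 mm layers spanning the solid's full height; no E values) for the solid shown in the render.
Reading the render: the shape is an L-shaped prism: outer 13 × 17 mm, arm thicknesses ≈ 6 mm (horizontal) and 4 mm (vertical), extruded 17 mm in z (dimensions read to the nearest mm from the axis ticks). For the g-code, the solid's height is divided into equal slices at the stated Δz and each level perimeter traced with G1 moves after a G0 lift.

; perimeter-only toolpath
G21 ; units = mm
G90 ; absolute positioning
G28 ; home
; layer 1
G0 Z2.12
G0 X0.00 Y0.00
G1 X13.00 Y0.00
G1 X13.00 Y6.00
G1 X4.00 Y6.00
G1 X4.00 Y17.00
G1 X0.00 Y17.00
G1 X0.00 Y0.00
; layer 2
G0 Z4.25
G0 X0.00 Y0.00
G1 X13.00 Y0.00
G1 X13.00 Y6.00
G1 X4.00 Y6.00
G1 X4.00 Y17.00
G1 X0.00 Y17.00
G1 X0.00 Y0.00
; layer 3
G0 Z6.38
G0 X0.00 Y0.00
G1 X13.00 Y0.00
G1 X13.00 Y6.00
G1 X4.00 Y6.00
G1 X4.00 Y17.00
G1 X0.00 Y17.00
G1 X0.00 Y0.00
; layer 4
G0 Z8.50
G0 X0.00 Y0.00
G1 X13.00 Y0.00
G1 X13.00 Y6.00
G1 X4.00 Y6.00
G1 X4.00 Y17.00
G1 X0.00 Y17.00
G1 X0.00 Y0.00
; layer 5
G0 Z10.62
G0 X0.00 Y0.00
G1 X13.00 Y0.00
G1 X13.00 Y6.00
G1 X4.00 Y6.00
G1 X4.00 Y17.00
G1 X0.00 Y17.00
G1 X0.00 Y0.00
; layer 6
G0 Z12.75
G0 X0.00 Y0.00
G1 X13.00 Y0.00
G1 X13.00 Y6.00
G1 X4.00 Y6.00
G1 X4.00 Y17.00
G1 X0.00 Y17.00
G1 X0.00 Y0.00
; layer 7
G0 Z14.88
G0 X0.00 Y0.00
G1 X13.00 Y0.00
G1 X13.00 Y6.00
G1 X4.00 Y6.00
G1 X4.00 Y17.00
G1 X0.00 Y17.00
G1 X0.00 Y0.00
; layer 8
G0 Z17.00
G0 X0.00 Y0.00
G1 X13.00 Y0.00
G1 X13.00 Y6.00
G1 X4.00 Y6.00
G1 X4.00 Y17.00
G1 X0.00 Y17.00
G1 X0.00 Y0.00
M2 ; end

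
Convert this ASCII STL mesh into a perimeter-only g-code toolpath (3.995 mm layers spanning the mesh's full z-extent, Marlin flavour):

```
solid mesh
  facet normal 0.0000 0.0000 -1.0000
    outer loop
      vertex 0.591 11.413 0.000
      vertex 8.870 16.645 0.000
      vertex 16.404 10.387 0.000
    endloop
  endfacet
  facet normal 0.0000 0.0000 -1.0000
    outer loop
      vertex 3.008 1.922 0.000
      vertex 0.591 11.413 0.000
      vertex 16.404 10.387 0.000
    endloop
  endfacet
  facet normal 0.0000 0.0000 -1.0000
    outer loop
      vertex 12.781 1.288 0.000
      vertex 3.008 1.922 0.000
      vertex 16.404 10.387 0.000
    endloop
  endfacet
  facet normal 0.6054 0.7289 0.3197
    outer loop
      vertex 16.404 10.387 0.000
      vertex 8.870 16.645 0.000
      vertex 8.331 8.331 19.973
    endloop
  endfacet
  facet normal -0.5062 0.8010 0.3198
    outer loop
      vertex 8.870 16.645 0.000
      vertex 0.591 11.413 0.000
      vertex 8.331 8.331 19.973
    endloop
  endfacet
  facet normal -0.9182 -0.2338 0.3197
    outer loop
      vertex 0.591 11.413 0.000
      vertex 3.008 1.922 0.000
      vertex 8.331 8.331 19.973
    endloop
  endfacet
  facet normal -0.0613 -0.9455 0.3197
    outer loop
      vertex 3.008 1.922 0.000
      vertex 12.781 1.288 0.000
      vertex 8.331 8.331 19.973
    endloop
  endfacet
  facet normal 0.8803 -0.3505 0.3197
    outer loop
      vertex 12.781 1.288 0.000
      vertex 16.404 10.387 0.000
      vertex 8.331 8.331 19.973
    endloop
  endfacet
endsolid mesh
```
; perimeter-only toolpath
G21 ; units = mm
G90 ; absolute positioning
G28 ; home
; layer 1
G0 Z3.995
G0 X14.789 Y9.976
G1 X8.762 Y14.982
G1 X2.139 Y10.797
G1 X4.073 Y3.204
G1 X11.891 Y2.697
G1 X14.789 Y9.976
; layer 2
G0 Z7.989
G0 X13.175 Y9.565
G1 X8.654 Y13.319
G1 X3.687 Y10.180
G1 X5.137 Y4.486
G1 X11.001 Y4.105
G1 X13.175 Y9.565
; layer 3
G0 Z11.984
G0 X11.560 Y9.153
G1 X8.547 Y11.657
G1 X5.235 Y9.564
G1 X6.202 Y5.767
G1 X10.111 Y5.514
G1 X11.560 Y9.153
; layer 4
G0 Z15.978
G0 X9.946 Y8.742
G1 X8.439 Y9.994
G1 X6.783 Y8.947
G1 X7.266 Y7.049
G1 X9.221 Y6.922
G1 X9.946 Y8.742
M2 ; end

The solid is a regular 5-sided pyramid, base circumscribed radius ≈ 8.33 mm, apex at z ≈ 20 mm. Slicing at Δz = 3.995 mm — 5 equal slices spanning the solid's height, so layer i sits at z = i·h/5 — gives 4 non-empty perimeters. Each is a 5-segment closed polygon; G0 lifts to the layer z and rapids to the start vertex, then G1 traces the edges. The cross-section shrinks linearly with z (the slice at the apex is degenerate and omitted).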